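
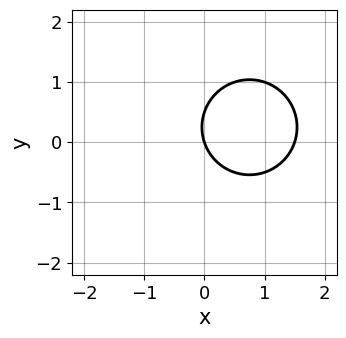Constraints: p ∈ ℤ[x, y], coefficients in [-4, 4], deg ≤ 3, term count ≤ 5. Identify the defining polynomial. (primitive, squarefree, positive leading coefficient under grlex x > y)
First, deg p = 2. A generic line meets the curve in up to 2 points.
Then, from the axis intercepts and sections: it meets the x-axis at x = 0 (among the integer gridlines); it crosses the y-axis at the gridline y = 0.
Finally, together with the visible shape, these determine p as stated.

2*x^2 + 2*y^2 - 3*x - y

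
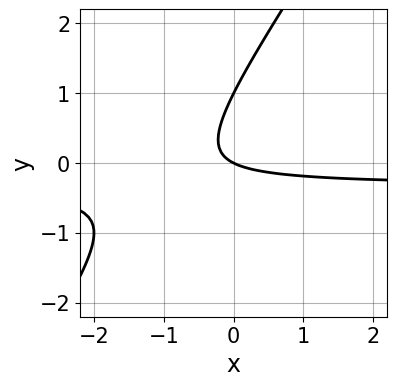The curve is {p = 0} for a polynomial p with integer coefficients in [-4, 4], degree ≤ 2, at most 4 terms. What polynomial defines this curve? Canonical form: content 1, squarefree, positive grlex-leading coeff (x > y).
3*x*y - 2*y^2 + x + 2*y

First, degree: the shape is more complex than any degree-1 curve, so deg p = 2.
Next, from the visible intercepts: among the integer gridlines, it crosses the y-axis at y ∈ {0, 1}; it crosses the x-axis at the gridline x = 0.
Finally, together with the visible shape, these determine p as stated.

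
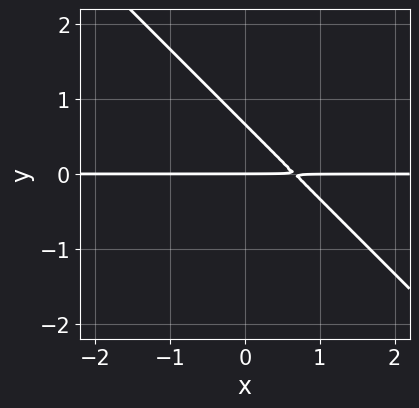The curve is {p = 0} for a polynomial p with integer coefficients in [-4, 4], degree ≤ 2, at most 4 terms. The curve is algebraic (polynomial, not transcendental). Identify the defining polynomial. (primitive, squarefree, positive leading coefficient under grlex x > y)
(a) Degree: no degree-1 curve has this shape, so deg p = 2.
(b) Observable constraints: it crosses the y-axis at the gridline y = 0; every point of the x-axis in the box is on the curve.
(c) Putting this together gives p.

3*x*y + 3*y^2 - 2*y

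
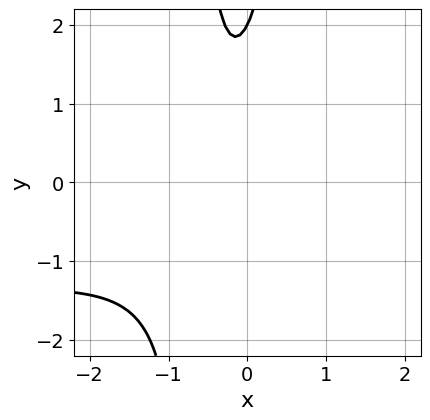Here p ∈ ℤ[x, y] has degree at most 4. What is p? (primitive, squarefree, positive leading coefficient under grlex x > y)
1. Degree: no degree-2 curve has this shape, so deg p = 3.
2. Reading off the gridlines: one y-axis crossing is at y = 2; it misses every integer gridline on the x-axis.
3. Together with the visible shape, these determine p as stated.

2*x^2*y + 3*x^2 + 2*x - y + 2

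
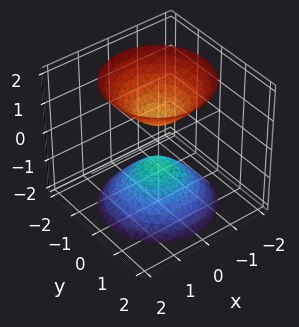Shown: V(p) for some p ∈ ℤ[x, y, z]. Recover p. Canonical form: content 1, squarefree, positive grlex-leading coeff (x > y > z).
(a) I count 2 distinct pieces. They look like related sheets of one shape, so recover p as a whole.
(b) The degree is 2 — two sheets facing apart; a quadric.
(c) Symmetries: it's symmetric under z → −z, forcing even powers of z; the z-axis is an axis of rotation, so x and y enter only as x² + y².
(d) From the axis intercepts and sections: the surface avoids every integer y-axis point in the box; a circular section at z = -2 has radius between 1 and 2.
(e) The integer polynomial consistent with all of this is the stated p.

3*x^2 + 3*y^2 - 2*z^2 + 1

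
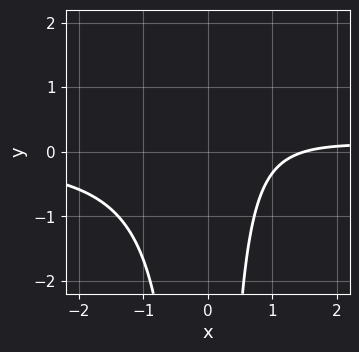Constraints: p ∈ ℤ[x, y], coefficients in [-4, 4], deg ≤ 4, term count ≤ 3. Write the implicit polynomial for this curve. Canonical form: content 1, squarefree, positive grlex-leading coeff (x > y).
3*x^2*y - 2*x + 3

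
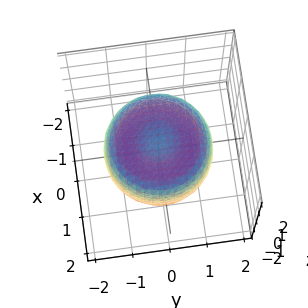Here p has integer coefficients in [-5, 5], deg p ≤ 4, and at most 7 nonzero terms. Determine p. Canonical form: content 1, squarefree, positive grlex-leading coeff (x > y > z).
2*x^4 + 4*x^2*y^2 + 2*y^4 - 3*x^2 - 3*y^2 + 3*z^2 - 2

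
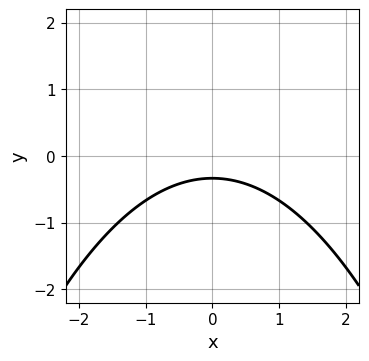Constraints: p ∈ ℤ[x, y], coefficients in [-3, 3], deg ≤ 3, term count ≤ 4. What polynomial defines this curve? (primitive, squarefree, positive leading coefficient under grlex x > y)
x^2 + 3*y + 1

(a) deg p = 2. No degree-1 curve has this shape.
(b) Symmetries: it's symmetric under x → −x, forcing even powers of x.
(c) From the visible intercepts: the curve avoids every integer x-axis point in the box.
(d) Solving for integer coefficients yields p as stated.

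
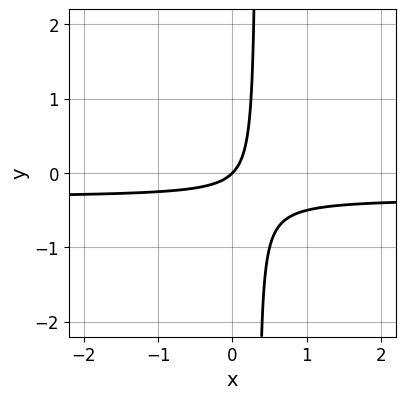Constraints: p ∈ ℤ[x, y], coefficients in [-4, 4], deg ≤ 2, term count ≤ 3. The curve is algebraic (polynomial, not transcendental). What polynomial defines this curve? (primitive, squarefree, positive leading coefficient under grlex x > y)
(a) Degree: no degree-1 curve has this shape, so deg p = 2.
(b) Checking where it meets the axes: it meets the x-axis at x = 0 (among the integer gridlines); it crosses the y-axis at the gridline y = 0.
(c) Fitting integer coefficients to these (and the overall shape) gives p.

3*x*y + x - y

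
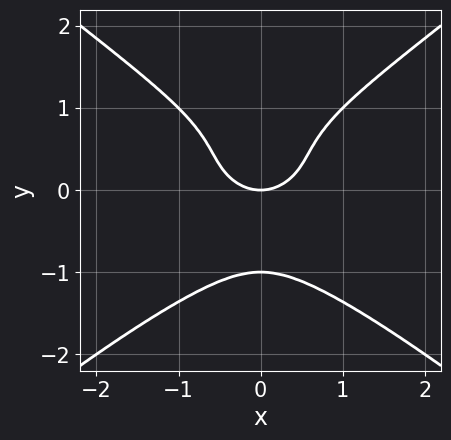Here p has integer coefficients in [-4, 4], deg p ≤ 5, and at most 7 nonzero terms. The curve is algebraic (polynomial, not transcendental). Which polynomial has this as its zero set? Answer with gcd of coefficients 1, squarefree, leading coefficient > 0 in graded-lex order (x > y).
1. deg p = 4. The shape is more complex than any degree-3 curve.
2. Symmetries: the x ↦ −x reflection is a symmetry, so x appears only in even powers.
3. Against the integer gridlines: it meets the x-axis at x = 0 (among the integer gridlines); the y-axis gridline crossings are at y ∈ {-1, 0}.
4. Putting this together gives p.

2*x^2*y^2 - 3*y^4 + 2*x^2 + y^2 - 2*y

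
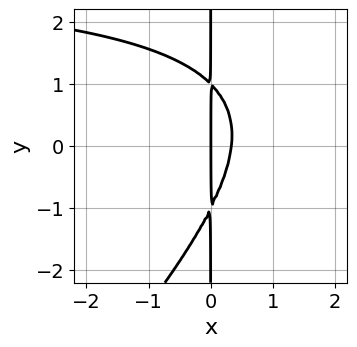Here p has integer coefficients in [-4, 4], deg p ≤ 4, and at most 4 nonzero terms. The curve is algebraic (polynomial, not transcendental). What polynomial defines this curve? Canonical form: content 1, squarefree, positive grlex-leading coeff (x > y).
Degree: a generic line meets the curve in up to 3 points, so deg p = 3.
Observable constraints: the visible y-axis segment lies entirely on the curve; it crosses the x-axis at the gridline x = 0.
Matching integer coefficients to the picture gives p.

x^2*y - x*y^2 - 3*x^2 + x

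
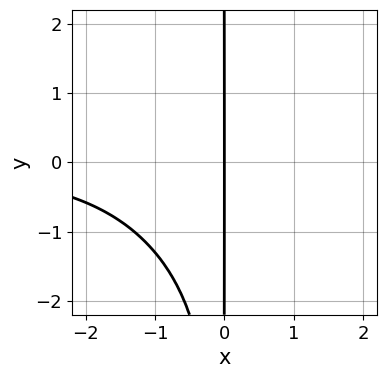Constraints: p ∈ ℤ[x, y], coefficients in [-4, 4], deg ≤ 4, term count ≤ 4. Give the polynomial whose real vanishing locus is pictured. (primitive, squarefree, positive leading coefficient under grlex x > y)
First, the degree is 4 — the shape is more complex than any degree-3 curve.
Then, against the integer gridlines: every point of the y-axis in the box is on the curve; it crosses the x-axis at the gridline x = 0.
Finally, putting this together gives p.

x^3*y + x^2*y^2 + 3*x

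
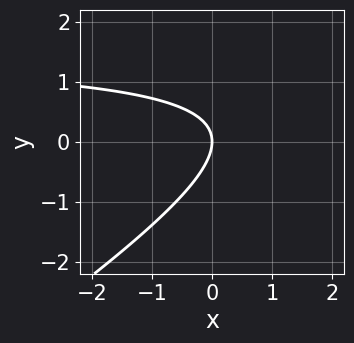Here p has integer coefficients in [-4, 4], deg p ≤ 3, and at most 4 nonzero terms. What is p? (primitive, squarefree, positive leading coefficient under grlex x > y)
2*x*y - 3*y^2 - 3*x

Degree: a generic line meets the curve in up to 2 points, so deg p = 2.
Reading off the gridlines: it crosses the x-axis at the gridline x = 0; one y-axis crossing is at y = 0.
The integer polynomial consistent with all of this is the stated p.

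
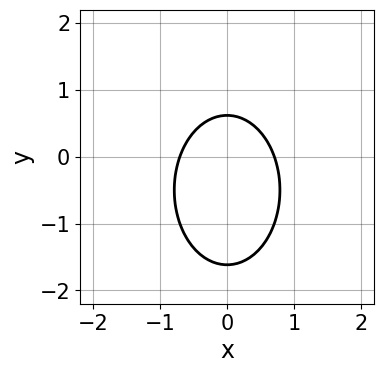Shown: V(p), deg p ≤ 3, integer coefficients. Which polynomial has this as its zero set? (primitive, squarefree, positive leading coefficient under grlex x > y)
2*x^2 + y^2 + y - 1

1. deg p = 2. No degree-1 curve has this shape.
2. Symmetries: it's symmetric under x → −x, forcing even powers of x.
3. Assembling these constraints gives the stated polynomial.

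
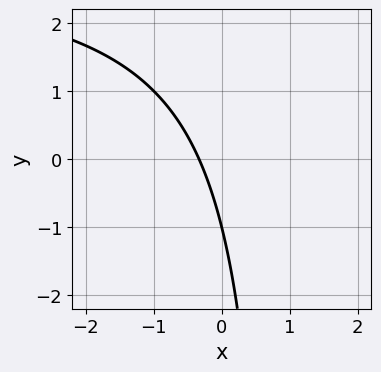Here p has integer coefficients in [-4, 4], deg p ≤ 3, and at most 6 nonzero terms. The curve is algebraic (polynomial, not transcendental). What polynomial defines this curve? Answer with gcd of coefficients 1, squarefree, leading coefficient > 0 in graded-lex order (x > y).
First, the degree is 2 — a generic line meets the curve in up to 2 points.
Next, observable constraints: it meets the y-axis at y = -1 (among the integer gridlines).
Finally, assembling these constraints gives the stated polynomial.

x*y - 3*x - y - 1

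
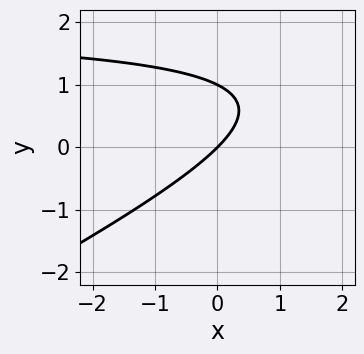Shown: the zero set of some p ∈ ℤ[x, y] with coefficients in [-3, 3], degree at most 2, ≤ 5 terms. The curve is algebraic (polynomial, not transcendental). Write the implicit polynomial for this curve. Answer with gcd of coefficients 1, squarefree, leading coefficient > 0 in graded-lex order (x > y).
x*y - 2*y^2 - 2*x + 2*y

1. Degree: a generic line meets the curve in up to 2 points, so deg p = 2.
2. Observable constraints: it crosses the x-axis at the gridline x = 0; among the integer gridlines, it crosses the y-axis at y ∈ {0, 1}.
3. Solving for integer coefficients yields p as stated.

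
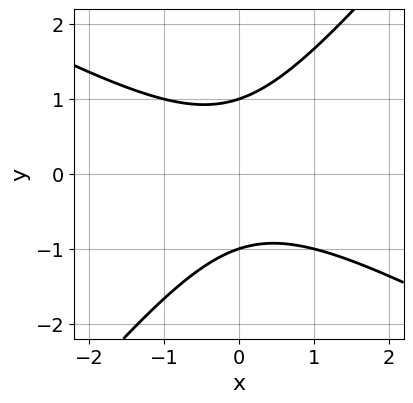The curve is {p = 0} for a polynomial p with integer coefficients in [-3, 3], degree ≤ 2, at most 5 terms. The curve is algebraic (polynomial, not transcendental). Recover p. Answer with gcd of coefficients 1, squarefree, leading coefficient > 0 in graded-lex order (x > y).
The degree is 2 — a generic line meets the curve in up to 2 points.
From the visible intercepts: among the integer gridlines, it crosses the y-axis at y ∈ {-1, 1}; the curve avoids every integer x-axis point in the box.
The integer polynomial consistent with all of this is the stated p.

2*x^2 + 2*x*y - 3*y^2 + 3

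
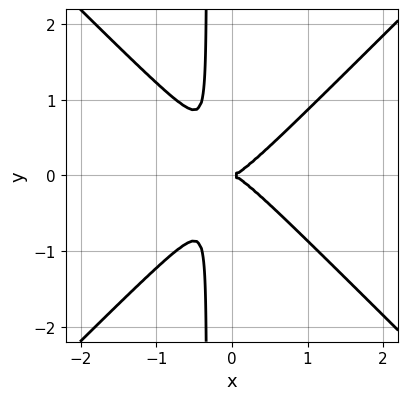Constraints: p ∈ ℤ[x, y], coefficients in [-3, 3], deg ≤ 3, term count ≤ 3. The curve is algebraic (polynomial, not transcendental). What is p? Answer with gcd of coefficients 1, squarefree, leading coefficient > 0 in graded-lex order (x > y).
3*x^3 - 3*x*y^2 - y^2

1. The degree is 3 — a generic line meets the curve in up to 3 points.
2. Symmetries: mirror symmetry y ↦ −y ⇒ only even powers of y.
3. From the axis intercepts and sections: it meets the x-axis at x = 0 (among the integer gridlines); one y-axis crossing is at y = 0.
4. Solving for integer coefficients yields p as stated.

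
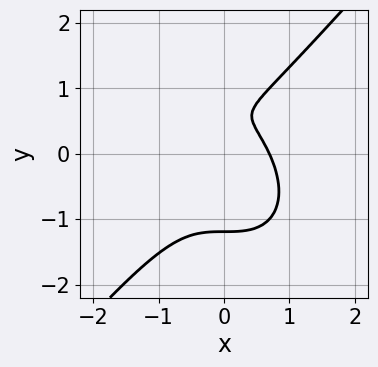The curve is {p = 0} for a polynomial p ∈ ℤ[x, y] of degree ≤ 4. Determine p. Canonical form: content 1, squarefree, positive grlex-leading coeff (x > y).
First, the degree is 3 — the shape is more complex than any degree-2 curve.
Finally, solving for integer coefficients yields p as stated.

3*x^3 - 2*y^3 + 2*y - 1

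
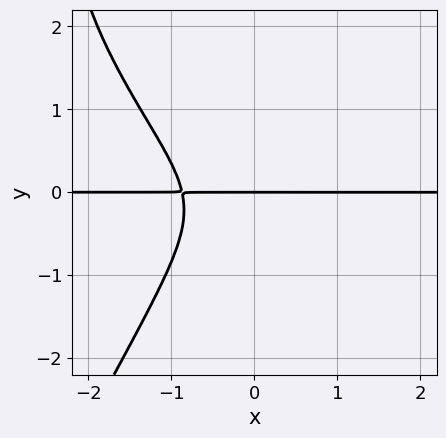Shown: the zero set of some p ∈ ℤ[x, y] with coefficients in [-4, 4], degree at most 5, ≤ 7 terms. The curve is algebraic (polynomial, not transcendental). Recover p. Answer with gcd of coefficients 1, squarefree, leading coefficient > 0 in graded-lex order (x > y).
(a) The degree is 4 — no degree-3 curve has this shape.
(b) From the axis intercepts and sections: it crosses the y-axis at the gridline y = 0; every point of the x-axis in the box is on the curve.
(c) Putting this together gives p.

3*x^3*y + 2*x^2*y^2 - y^4 + 3*y^3 + 2*y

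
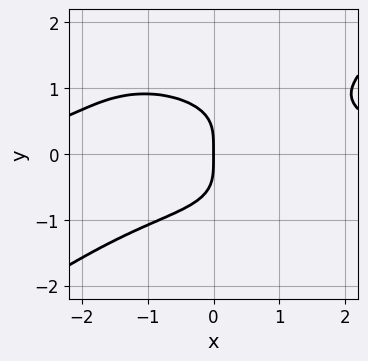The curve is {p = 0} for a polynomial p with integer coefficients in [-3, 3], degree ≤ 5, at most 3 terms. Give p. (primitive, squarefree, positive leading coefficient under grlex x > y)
x^3*y - 3*y^4 - 3*x

(a) The degree is 4 — a generic line meets the curve in up to 4 points.
(b) Observable constraints: it crosses the y-axis at the gridline y = 0; it crosses the x-axis at the gridline x = 0.
(c) Putting this together gives p.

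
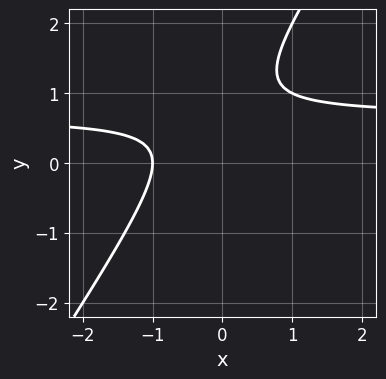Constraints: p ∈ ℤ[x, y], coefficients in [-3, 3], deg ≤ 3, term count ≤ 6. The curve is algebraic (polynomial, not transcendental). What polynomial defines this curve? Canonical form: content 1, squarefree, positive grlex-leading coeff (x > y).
3*x*y - 2*y^2 - 2*x + 3*y - 2

The degree is 2 — the shape is more complex than any degree-1 curve.
Against the integer gridlines: it crosses the x-axis at the gridline x = -1; it misses every integer gridline on the y-axis.
Assembling these constraints gives the stated polynomial.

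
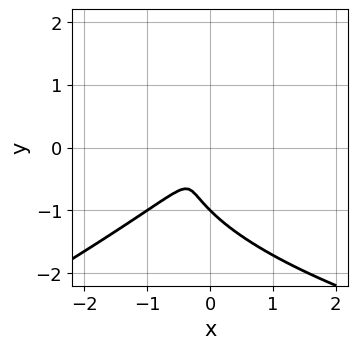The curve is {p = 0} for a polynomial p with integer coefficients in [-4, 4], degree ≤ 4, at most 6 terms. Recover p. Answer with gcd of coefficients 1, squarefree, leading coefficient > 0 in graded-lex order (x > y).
(a) Degree: no degree-2 curve has this shape, so deg p = 3.
(b) Checking where it meets the axes: one y-axis crossing is at y = -1.
(c) The integer polynomial consistent with all of this is the stated p.

x*y^2 - 2*y^3 - 2*x^2 + 3*x*y - 2*y^2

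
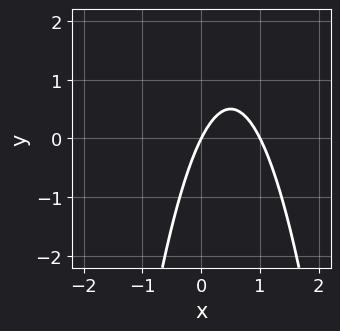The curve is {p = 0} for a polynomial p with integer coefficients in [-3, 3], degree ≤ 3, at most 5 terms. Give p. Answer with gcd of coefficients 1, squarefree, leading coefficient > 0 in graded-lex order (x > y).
1. Degree: no degree-1 curve has this shape, so deg p = 2.
2. Against the integer gridlines: the x-axis gridline crossings are at x ∈ {0, 1}; it meets the y-axis at y = 0 (among the integer gridlines).
3. Together with the visible shape, these determine p as stated.

2*x^2 - 2*x + y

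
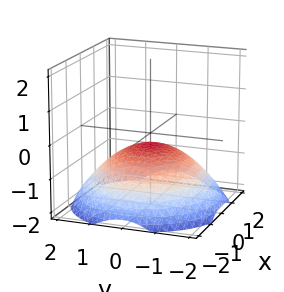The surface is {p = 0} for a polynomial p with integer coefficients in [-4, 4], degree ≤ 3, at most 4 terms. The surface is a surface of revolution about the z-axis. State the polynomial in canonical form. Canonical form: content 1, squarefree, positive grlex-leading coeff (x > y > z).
x^2 + y^2 + 3*z + 1

1. The degree is 2 — the shape is more complex than any degree-1 surface.
2. By symmetry, the z-axis is an axis of rotation, so x and y enter only as x² + y².
3. Against the integer gridlines: the surface avoids every integer x-axis point in the box; a circular section at z = -1 has radius between 1 and 2.
4. Solving for integer coefficients yields p as stated.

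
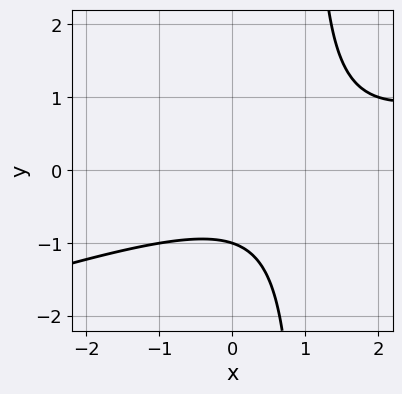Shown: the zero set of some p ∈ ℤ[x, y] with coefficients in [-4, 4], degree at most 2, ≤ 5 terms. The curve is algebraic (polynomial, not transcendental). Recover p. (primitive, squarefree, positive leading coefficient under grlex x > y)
x^2 - 3*x*y - 2*x + 3*y + 3

1. Degree: a generic line meets the curve in up to 2 points, so deg p = 2.
2. Against the integer gridlines: it crosses the y-axis at the gridline y = -1; the curve avoids every integer x-axis point in the box.
3. Solving for integer coefficients yields p as stated.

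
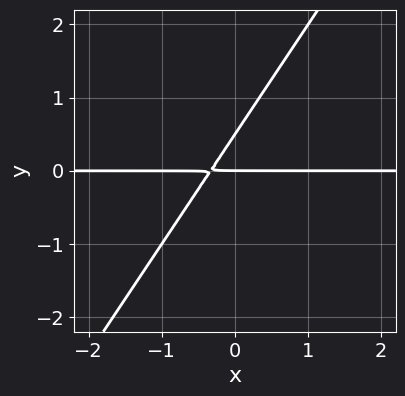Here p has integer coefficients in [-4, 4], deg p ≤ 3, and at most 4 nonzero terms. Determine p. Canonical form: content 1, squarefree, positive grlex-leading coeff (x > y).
3*x*y - 2*y^2 + y

1. The degree is 2 — a generic line meets the curve in up to 2 points.
2. Checking where it meets the axes: the visible x-axis segment lies entirely on the curve; it crosses the y-axis at the gridline y = 0.
3. These observations pin down the coefficients.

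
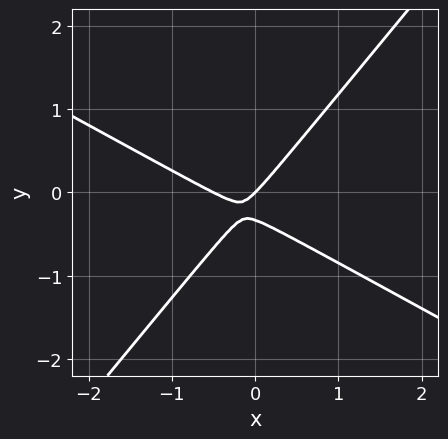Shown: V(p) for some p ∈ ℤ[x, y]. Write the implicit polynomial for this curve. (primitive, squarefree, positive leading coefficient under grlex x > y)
2*x^2 + 2*x*y - 3*y^2 + x - y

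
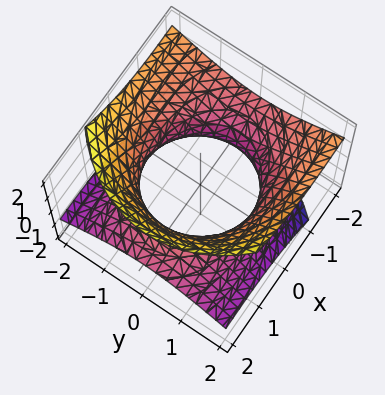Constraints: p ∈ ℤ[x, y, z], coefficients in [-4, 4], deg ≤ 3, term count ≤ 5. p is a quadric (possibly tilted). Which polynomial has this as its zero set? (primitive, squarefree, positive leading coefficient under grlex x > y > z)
deg p = 2. A generic line meets the surface in up to 2 points.
Observable constraints: no z-intercept at any integer in the box.
Matching integer coefficients to the picture gives p.

x^2 + 3*x*z + 2*y^2 - 3*z^2 - 3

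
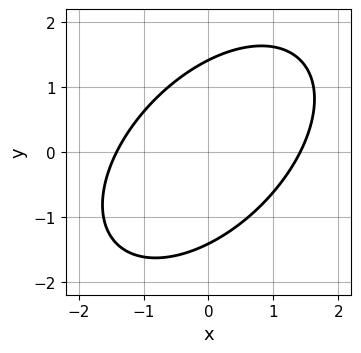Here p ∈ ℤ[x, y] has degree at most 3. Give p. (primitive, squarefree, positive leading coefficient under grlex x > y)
The degree is 2 — a generic line meets the curve in up to 2 points.
Solving for integer coefficients yields p as stated.

x^2 - x*y + y^2 - 2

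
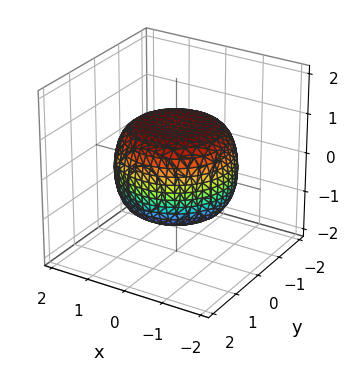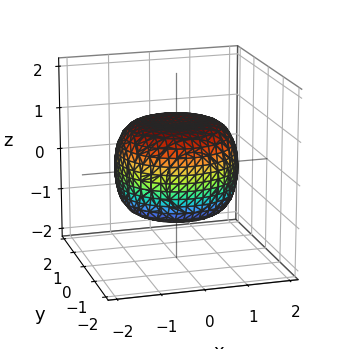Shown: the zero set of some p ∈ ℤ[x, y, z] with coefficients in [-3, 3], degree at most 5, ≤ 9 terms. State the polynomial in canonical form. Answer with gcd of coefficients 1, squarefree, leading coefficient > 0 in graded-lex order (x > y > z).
deg p = 4. A generic line meets the surface in up to 4 points.
Symmetries: every cross-section ⟂ z is a circle, so x, y appear only via x² + y².
From the visible intercepts: among the integer gridlines, it crosses the z-axis at z ∈ {-1, 1}; a circular section at z = 0 has radius between 1 and 2.
Solving for integer coefficients yields p as stated.

x^4 + 2*x^2*y^2 + y^4 - x^2 - y^2 + 2*z^2 - 2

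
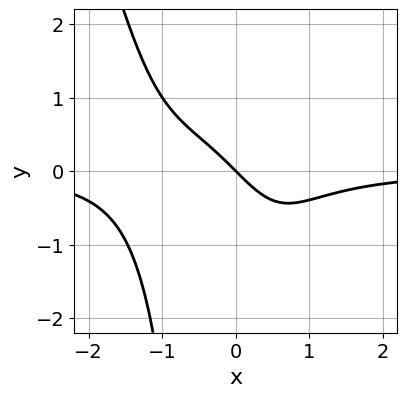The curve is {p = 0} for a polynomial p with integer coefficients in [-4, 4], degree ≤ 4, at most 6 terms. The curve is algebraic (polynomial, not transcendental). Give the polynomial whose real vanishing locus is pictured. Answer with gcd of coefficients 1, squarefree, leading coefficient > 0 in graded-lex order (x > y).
First, the degree is 4 — the shape is more complex than any degree-3 curve.
Then, against the integer gridlines: it crosses the y-axis at the gridline y = 0; it crosses the x-axis at the gridline x = 0.
Finally, fitting integer coefficients to these (and the overall shape) gives p.

3*x^3*y + x^2*y^2 + 2*x^2*y + 3*x + 3*y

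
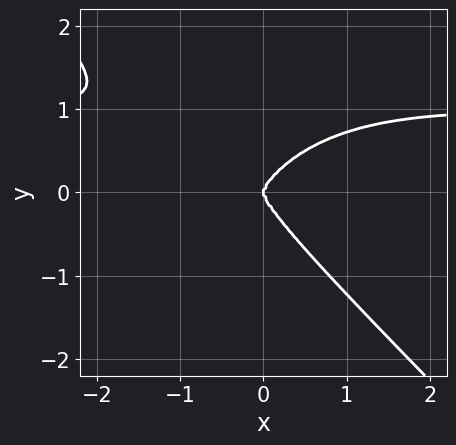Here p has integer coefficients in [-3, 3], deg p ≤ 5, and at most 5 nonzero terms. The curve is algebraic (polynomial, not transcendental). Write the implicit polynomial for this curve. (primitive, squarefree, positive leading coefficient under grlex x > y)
1. Degree: a generic line meets the curve in up to 4 points, so deg p = 4.
2. From the axis intercepts and sections: it crosses the y-axis at the gridline y = 0; one x-axis crossing is at x = 0.
3. Matching integer coefficients to the picture gives p.

x^3*y + y^4 - x^3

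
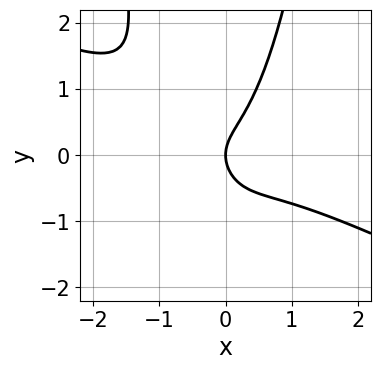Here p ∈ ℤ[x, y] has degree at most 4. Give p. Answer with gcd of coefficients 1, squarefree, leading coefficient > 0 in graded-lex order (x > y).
1. deg p = 3. The shape is more complex than any degree-2 curve.
2. Against the integer gridlines: one x-axis crossing is at x = 0; one y-axis crossing is at y = 0.
3. Matching integer coefficients to the picture gives p.

x^3 + 2*x^2*y - y^2 + x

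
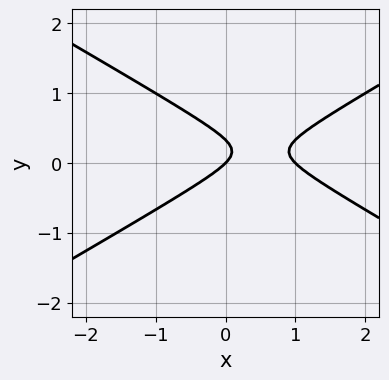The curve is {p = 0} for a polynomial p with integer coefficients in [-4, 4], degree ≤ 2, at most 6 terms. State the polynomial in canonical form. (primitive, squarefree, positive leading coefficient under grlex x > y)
x^2 - 3*y^2 - x + y

Degree: no degree-1 curve has this shape, so deg p = 2.
From the visible intercepts: one y-axis crossing is at y = 0; the x-axis gridline crossings are at x ∈ {0, 1}.
Fitting integer coefficients to these (and the overall shape) gives p.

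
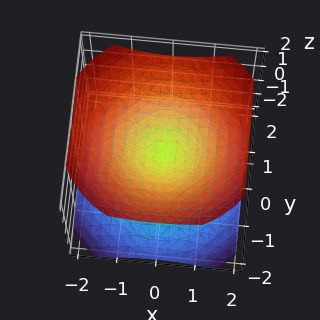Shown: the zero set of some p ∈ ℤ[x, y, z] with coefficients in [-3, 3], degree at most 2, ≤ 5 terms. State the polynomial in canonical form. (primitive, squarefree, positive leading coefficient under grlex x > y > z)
1. There are 2 components. They look like related sheets of one shape, so recover p as a whole.
2. Degree: two nappes meeting at a single point; a quadric, so deg p = 2.
3. Symmetries: the z ↦ −z reflection is a symmetry, so z appears only in even powers; the z-axis is an axis of rotation, so x and y enter only as x² + y².
4. From the visible intercepts: it crosses the x-axis at the gridline x = 0; one z-axis crossing is at z = 0; it meets the y-axis at y = 0 (among the integer gridlines); a circular section at z = -1 has radius between 1 and 2.
5. The integer polynomial consistent with all of this is the stated p.

2*x^2 + 2*y^2 - 3*z^2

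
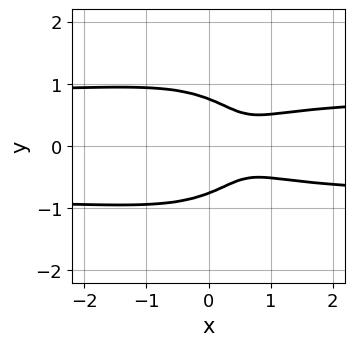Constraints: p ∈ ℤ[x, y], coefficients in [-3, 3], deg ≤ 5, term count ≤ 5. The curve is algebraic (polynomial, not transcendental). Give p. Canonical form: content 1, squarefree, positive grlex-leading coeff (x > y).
3*x^2*y^2 + 3*y^4 - 2*x^2 + 2*x - 1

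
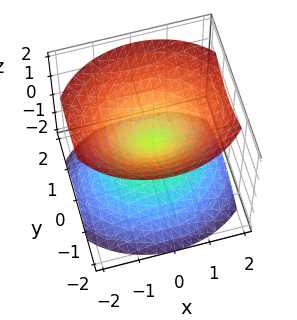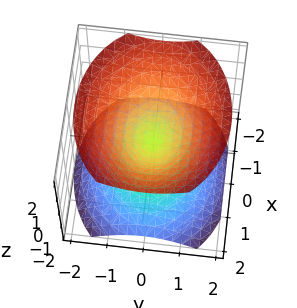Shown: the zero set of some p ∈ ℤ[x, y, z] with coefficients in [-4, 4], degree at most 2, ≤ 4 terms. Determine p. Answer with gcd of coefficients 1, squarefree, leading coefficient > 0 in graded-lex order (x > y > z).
First, I count 2 distinct pieces.
Next, degree: a double cone through the origin; a quadric, so deg p = 2.
Next, symmetries: it's symmetric under x → −x, forcing even powers of x; the z ↦ −z reflection is a symmetry, so z appears only in even powers; mirror symmetry y ↦ −y ⇒ only even powers of y.
Next, from the visible intercepts: one y-axis crossing is at y = 0; one z-axis crossing is at z = 0; it crosses the x-axis at the gridline x = 0.
Finally, solving for integer coefficients yields p as stated.

2*x^2 + 3*y^2 - 3*z^2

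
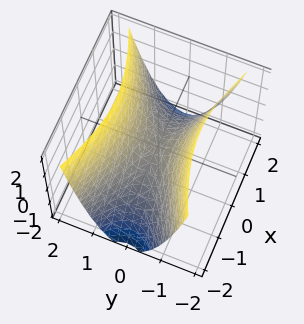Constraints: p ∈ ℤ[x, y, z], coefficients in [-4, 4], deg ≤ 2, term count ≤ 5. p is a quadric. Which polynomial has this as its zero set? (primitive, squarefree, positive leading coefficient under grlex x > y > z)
x^2 - 3*y^2 + 2*z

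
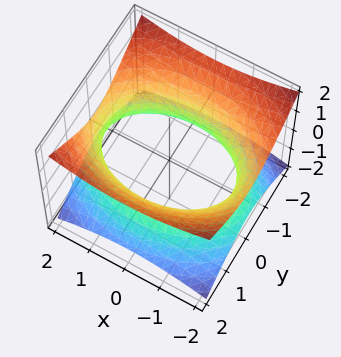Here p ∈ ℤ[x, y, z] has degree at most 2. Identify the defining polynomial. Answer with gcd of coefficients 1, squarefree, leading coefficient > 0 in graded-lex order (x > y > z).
The degree is 2 — an hourglass — one-sheet hyperboloid; a quadric.
Symmetries: the z ↦ −z reflection is a symmetry, so z appears only in even powers; it's symmetric under x → −x, forcing even powers of x; mirror symmetry y ↦ −y ⇒ only even powers of y.
Against the integer gridlines: no z-intercept at any integer in the box.
These observations pin down the coefficients.

x^2 + 2*y^2 - 3*z^2 - 3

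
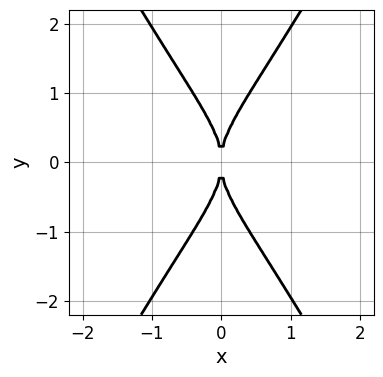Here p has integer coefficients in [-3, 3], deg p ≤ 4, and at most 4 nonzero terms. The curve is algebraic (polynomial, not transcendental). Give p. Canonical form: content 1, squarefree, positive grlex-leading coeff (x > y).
3*x^2*y^2 - y^4 + 3*x^2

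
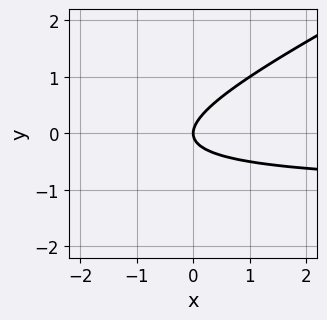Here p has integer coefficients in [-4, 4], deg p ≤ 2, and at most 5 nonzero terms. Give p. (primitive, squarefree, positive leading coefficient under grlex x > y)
x*y - 2*y^2 + x

Degree: a generic line meets the curve in up to 2 points, so deg p = 2.
Against the integer gridlines: it crosses the y-axis at the gridline y = 0; one x-axis crossing is at x = 0.
The integer polynomial consistent with all of this is the stated p.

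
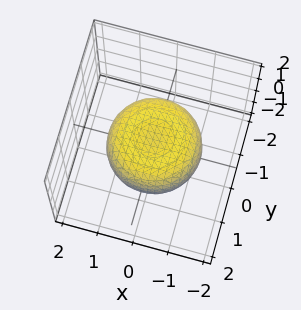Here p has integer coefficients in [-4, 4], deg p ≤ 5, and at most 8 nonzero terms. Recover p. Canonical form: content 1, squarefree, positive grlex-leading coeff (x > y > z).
x^4 + 2*x^2*y^2 + y^4 - x^2 - y^2 + 2*z^2 - 1

Degree: the shape is more complex than any degree-3 surface, so deg p = 4.
By symmetry, the z-axis is an axis of rotation, so x and y enter only as x² + y².
Checking where it meets the axes: a circular section at z = 0 has radius between 1 and 2.
Fitting integer coefficients to these (and the overall shape) gives p.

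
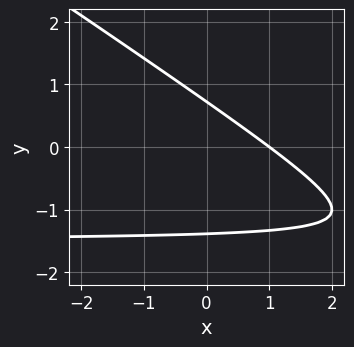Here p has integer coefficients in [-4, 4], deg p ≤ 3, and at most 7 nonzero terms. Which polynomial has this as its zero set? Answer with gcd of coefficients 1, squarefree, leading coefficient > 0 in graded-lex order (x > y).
2*x*y + 3*y^2 + 3*x + 2*y - 3

1. The degree is 2 — no degree-1 curve has this shape.
2. From the visible intercepts: it meets the x-axis at x = 1 (among the integer gridlines).
3. Assembling these constraints gives the stated polynomial.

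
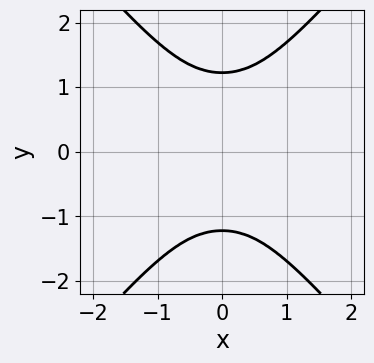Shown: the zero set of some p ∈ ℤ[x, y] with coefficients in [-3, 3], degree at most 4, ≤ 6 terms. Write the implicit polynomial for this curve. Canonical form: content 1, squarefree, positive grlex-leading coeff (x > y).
Degree: the shape is more complex than any degree-3 curve, so deg p = 4.
Symmetries: it's symmetric under x → −x, forcing even powers of x; the y ↦ −y reflection is a symmetry, so y appears only in even powers.
Fitting integer coefficients to these (and the overall shape) gives p.

3*x^4 + x^2*y^2 - 2*y^4 + 2*x^2 + 3*y^2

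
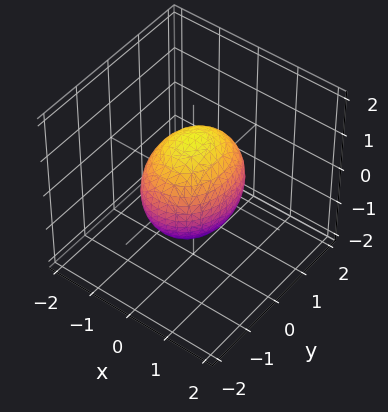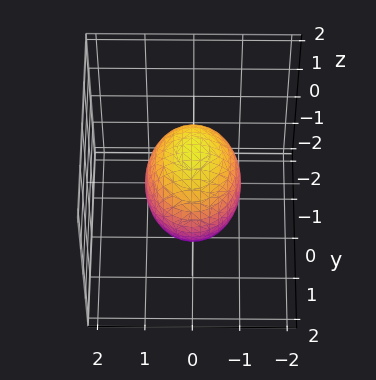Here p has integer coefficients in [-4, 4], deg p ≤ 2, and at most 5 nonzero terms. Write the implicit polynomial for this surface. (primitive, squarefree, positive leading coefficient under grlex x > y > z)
3*x^2 + 2*y^2 + 2*z^2 - 3

(a) The degree is 2 — a closed, bounded, convex surface; a quadric.
(b) Symmetries: mirror symmetry z ↦ −z ⇒ only even powers of z; it's symmetric under y → −y, forcing even powers of y; it's symmetric under x → −x, forcing even powers of x.
(c) Reading off the gridlines: among the integer gridlines, it crosses the x-axis at x ∈ {-1, 1}.
(d) Fitting integer coefficients to these (and the overall shape) gives p.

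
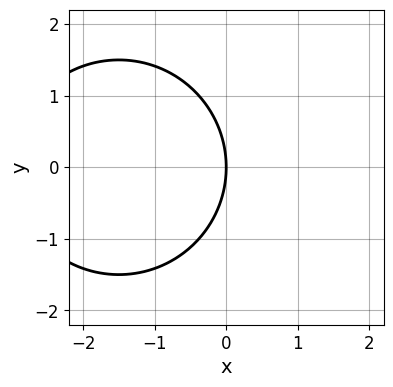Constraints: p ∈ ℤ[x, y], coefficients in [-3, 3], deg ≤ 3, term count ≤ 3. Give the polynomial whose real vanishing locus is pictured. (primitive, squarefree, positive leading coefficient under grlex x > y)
x^2 + y^2 + 3*x

1. deg p = 2. No degree-1 curve has this shape.
2. Symmetries: mirror symmetry y ↦ −y ⇒ only even powers of y.
3. Reading off the gridlines: one y-axis crossing is at y = 0; it crosses the x-axis at the gridline x = 0.
4. Together with the visible shape, these determine p as stated.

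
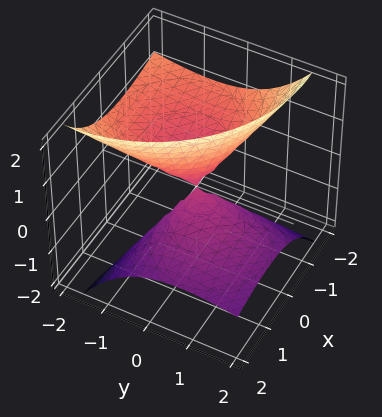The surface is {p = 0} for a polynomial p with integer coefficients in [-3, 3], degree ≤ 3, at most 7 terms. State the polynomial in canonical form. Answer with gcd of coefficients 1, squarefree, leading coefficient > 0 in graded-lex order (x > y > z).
x^2 + 2*x*z + y^2 + 2*y*z - z^2

1. I count 2 distinct pieces. Treating them together as one polynomial.
2. The degree is 2 — no degree-1 surface has this shape.
3. From the axis intercepts and sections: it crosses the x-axis at the gridline x = 0; it crosses the y-axis at the gridline y = 0.
4. Together with the visible shape, these determine p as stated.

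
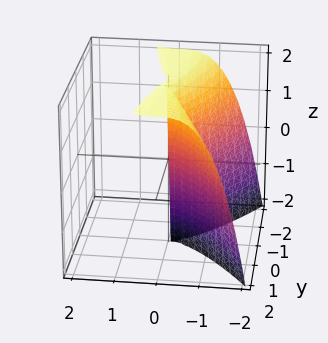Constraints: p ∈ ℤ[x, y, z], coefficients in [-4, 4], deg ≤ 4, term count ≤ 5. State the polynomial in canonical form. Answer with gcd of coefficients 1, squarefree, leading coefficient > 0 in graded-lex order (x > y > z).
First, the degree is 3 — a generic line meets the surface in up to 3 points.
Then, against the integer gridlines: it crosses the y-axis at the gridline y = 0; the visible z-axis segment lies entirely on the surface.
Finally, these observations pin down the coefficients.

2*x^3 - y^2*z + 2*y^2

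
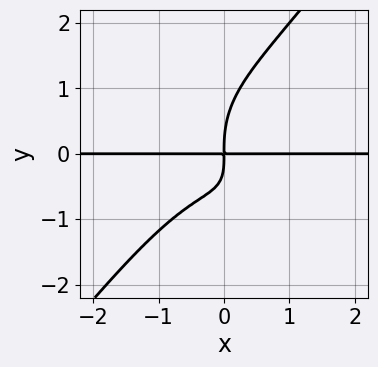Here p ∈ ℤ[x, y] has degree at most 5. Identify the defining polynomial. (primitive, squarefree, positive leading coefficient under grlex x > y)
1. deg p = 4. No degree-3 curve has this shape.
2. Observable constraints: the visible x-axis segment lies entirely on the curve.
3. The integer polynomial consistent with all of this is the stated p.

2*x^3*y - y^4 + 2*x*y^2 + 2*x*y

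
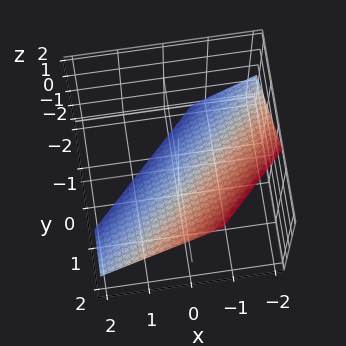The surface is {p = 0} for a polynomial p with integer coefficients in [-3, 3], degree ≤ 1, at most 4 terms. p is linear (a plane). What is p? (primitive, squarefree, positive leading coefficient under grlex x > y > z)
Degree: the surface is flat (a plane), so deg p = 1.
Solving for integer coefficients yields p as stated.

3*x - 3*y + 3*z + 2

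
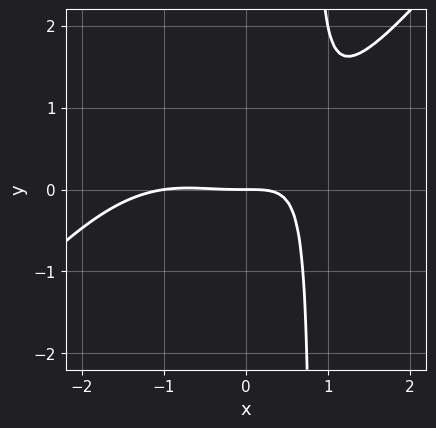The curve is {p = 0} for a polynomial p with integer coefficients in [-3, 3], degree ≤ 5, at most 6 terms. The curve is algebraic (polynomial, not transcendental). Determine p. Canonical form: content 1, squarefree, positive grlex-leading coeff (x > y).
x^4 - x^3*y + x^3 - 3*x*y + 3*y

First, deg p = 4. No degree-3 curve has this shape.
Next, observable constraints: among the integer gridlines, it crosses the x-axis at x ∈ {-1, 0}; one y-axis crossing is at y = 0.
Finally, fitting integer coefficients to these (and the overall shape) gives p.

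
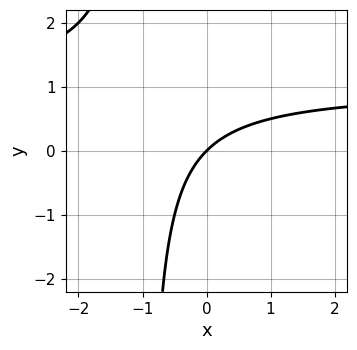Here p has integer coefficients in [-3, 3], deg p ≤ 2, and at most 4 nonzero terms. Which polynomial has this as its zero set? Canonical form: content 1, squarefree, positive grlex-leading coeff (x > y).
x*y - x + y

(a) deg p = 2. A generic line meets the curve in up to 2 points.
(b) From the axis intercepts and sections: it crosses the y-axis at the gridline y = 0; it crosses the x-axis at the gridline x = 0.
(c) Fitting integer coefficients to these (and the overall shape) gives p.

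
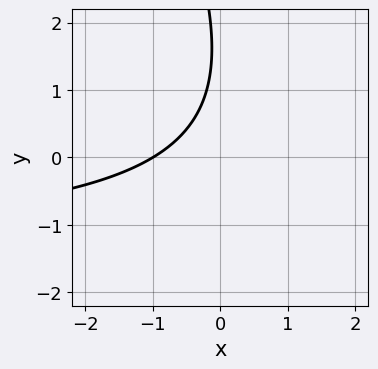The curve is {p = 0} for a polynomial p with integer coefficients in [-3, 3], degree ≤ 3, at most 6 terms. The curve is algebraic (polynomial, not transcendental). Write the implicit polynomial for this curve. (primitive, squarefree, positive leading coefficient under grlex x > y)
2*x*y + y^2 + 3*x - 3*y + 3

(a) The degree is 2 — the shape is more complex than any degree-1 curve.
(b) Checking where it meets the axes: it crosses the x-axis at the gridline x = -1; the curve avoids every integer y-axis point in the box.
(c) Together with the visible shape, these determine p as stated.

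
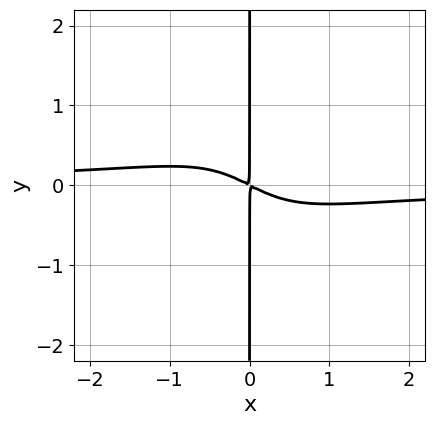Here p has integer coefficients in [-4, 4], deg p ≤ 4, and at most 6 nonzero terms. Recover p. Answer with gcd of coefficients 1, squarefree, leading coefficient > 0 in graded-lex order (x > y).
First, deg p = 4. No degree-3 curve has this shape.
Then, against the integer gridlines: every point of the y-axis in the box is on the curve.
Finally, matching integer coefficients to the picture gives p.

2*x^3*y - x^2*y^2 + x^2 + 2*x*y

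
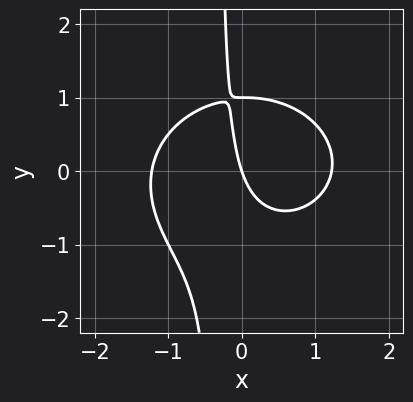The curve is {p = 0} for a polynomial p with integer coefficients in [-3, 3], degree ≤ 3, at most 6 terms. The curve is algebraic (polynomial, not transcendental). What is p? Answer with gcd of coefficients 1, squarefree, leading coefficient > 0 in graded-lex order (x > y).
deg p = 3. No degree-2 curve has this shape.
Reading off the gridlines: one x-axis crossing is at x = 0; among the integer gridlines, it crosses the y-axis at y ∈ {0, 1}.
The integer polynomial consistent with all of this is the stated p.

2*x^3 + 3*x*y^2 + y^2 - 3*x - y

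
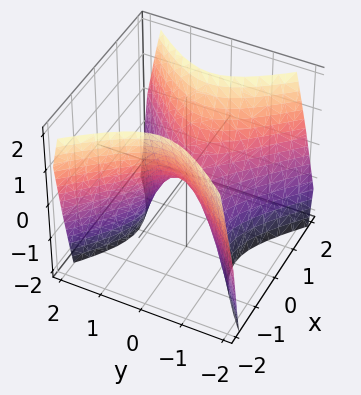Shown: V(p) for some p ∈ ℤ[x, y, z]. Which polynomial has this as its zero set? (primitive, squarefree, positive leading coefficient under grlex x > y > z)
3*x^2 - 3*y^2 - 2*z

First, deg p = 2. A hyperbolic paraboloid; a quadric.
Then, symmetries: it's symmetric under y → −y, forcing even powers of y; mirror symmetry x ↦ −x ⇒ only even powers of x.
Next, against the integer gridlines: it meets the z-axis at z = 0 (among the integer gridlines); it meets the x-axis at x = 0 (among the integer gridlines); it crosses the y-axis at the gridline y = 0.
Finally, the integer polynomial consistent with all of this is the stated p.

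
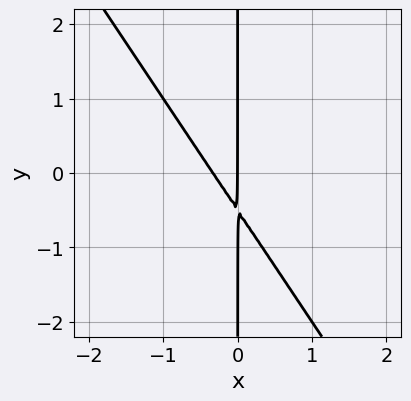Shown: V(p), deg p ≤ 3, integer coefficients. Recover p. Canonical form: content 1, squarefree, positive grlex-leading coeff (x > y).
3*x^2 + 2*x*y + x

First, the degree is 2 — no degree-1 curve has this shape.
Next, reading off the gridlines: every point of the y-axis in the box is on the curve; it crosses the x-axis at the gridline x = 0.
Finally, together with the visible shape, these determine p as stated.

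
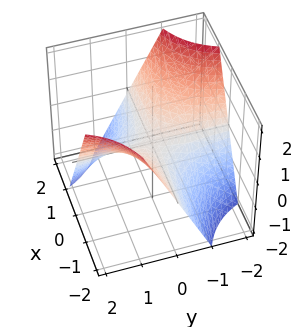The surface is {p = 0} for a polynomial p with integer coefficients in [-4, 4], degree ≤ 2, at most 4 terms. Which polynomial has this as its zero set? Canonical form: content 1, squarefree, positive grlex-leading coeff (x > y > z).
x*y + z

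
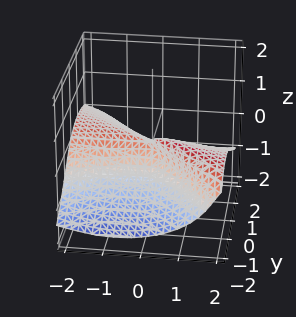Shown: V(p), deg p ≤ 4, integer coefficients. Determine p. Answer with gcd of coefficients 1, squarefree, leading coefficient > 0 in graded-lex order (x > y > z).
x^2*z + 2*z^3 + x*y + y^2 + y*z

The degree is 3 — the shape is more complex than any degree-2 surface.
Checking where it meets the axes: one z-axis crossing is at z = 0; every point of the x-axis in the box is on the surface; one y-axis crossing is at y = 0.
Together with the visible shape, these determine p as stated.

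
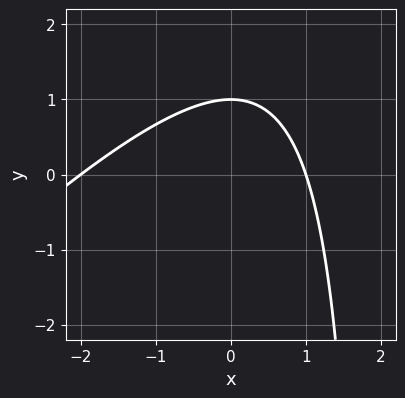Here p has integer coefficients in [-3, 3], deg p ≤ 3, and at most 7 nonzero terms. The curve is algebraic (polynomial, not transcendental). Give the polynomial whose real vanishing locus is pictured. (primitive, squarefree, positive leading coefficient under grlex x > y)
x^2 - x*y + x + 2*y - 2

First, deg p = 2.
Then, observable constraints: among the integer gridlines, it crosses the x-axis at x ∈ {-2, 1}; it meets the y-axis at y = 1 (among the integer gridlines).
Finally, assembling these constraints gives the stated polynomial.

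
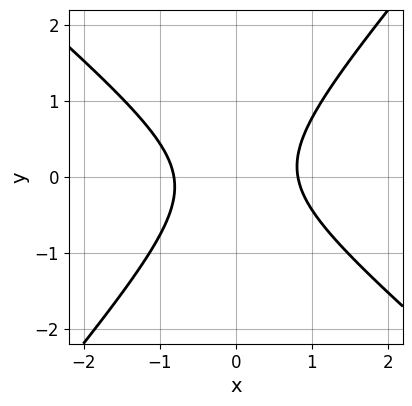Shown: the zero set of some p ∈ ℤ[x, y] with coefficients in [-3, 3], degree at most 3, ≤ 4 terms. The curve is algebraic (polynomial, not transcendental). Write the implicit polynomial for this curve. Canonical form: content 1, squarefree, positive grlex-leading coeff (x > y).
(a) Degree: a generic line meets the curve in up to 2 points, so deg p = 2.
(b) From the axis intercepts and sections: no y-intercept at any integer in the box.
(c) Assembling these constraints gives the stated polynomial.

3*x^2 + x*y - 3*y^2 - 2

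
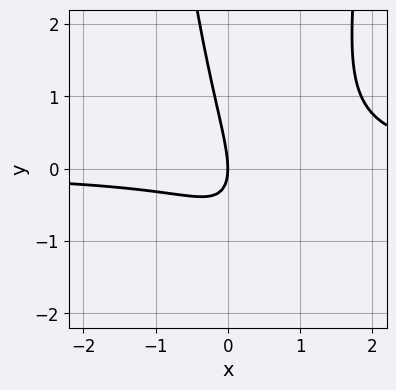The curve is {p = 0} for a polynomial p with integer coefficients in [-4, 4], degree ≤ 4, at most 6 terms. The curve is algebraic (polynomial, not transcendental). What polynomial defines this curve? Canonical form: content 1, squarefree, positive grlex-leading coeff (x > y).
3*x^2*y - 3*x*y - y^2 - 2*x

1. The degree is 3 — the shape is more complex than any degree-2 curve.
2. From the visible intercepts: it meets the y-axis at y = 0 (among the integer gridlines); one x-axis crossing is at x = 0.
3. The integer polynomial consistent with all of this is the stated p.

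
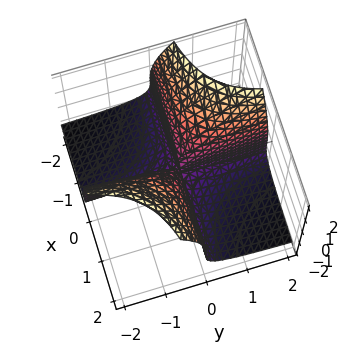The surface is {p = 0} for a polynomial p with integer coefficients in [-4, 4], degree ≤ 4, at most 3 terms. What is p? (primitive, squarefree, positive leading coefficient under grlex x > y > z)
The degree is 3 — a generic line meets the surface in up to 3 points.
From the axis intercepts and sections: the visible y-axis segment lies entirely on the surface; every point of the x-axis in the box is on the surface; one z-axis crossing is at z = 0.
Together with the visible shape, these determine p as stated.

2*x*y*z + z^3 + 3*x*y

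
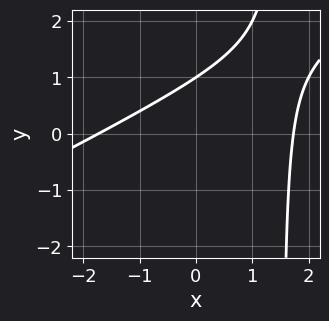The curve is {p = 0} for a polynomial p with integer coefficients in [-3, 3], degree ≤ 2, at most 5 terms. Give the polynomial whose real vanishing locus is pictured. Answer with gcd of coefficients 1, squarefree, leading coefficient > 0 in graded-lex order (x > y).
x^2 - 2*x*y + 3*y - 3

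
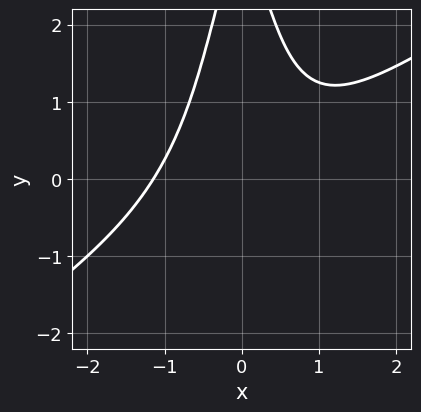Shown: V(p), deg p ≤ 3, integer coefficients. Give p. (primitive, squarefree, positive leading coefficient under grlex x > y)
2*x^3 - 3*x^2*y - y + 3

Degree: the shape is more complex than any degree-2 curve, so deg p = 3.
Observable constraints: the curve avoids every integer y-axis point in the box.
Solving for integer coefficients yields p as stated.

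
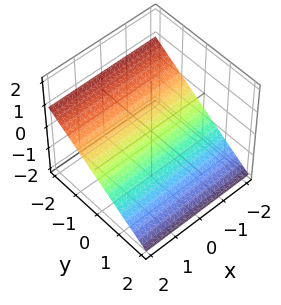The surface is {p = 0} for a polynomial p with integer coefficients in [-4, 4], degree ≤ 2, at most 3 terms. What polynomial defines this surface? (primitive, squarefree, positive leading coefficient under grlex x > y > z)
2*y + 3*z + 2

First, degree: every cross-section is a straight line — this is a plane, so deg p = 1.
Then, from the visible intercepts: it misses every integer gridline on the x-axis; one y-axis crossing is at y = -1.
Finally, matching integer coefficients to the picture gives p.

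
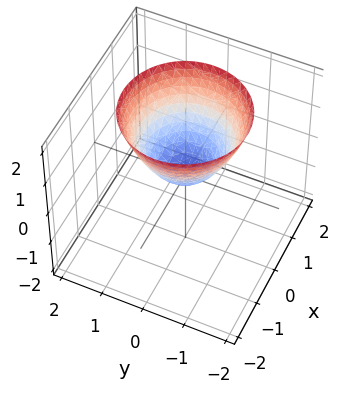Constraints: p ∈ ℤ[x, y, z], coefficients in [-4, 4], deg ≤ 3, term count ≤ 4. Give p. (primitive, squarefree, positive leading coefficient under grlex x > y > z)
x^2 + y^2 - z

(a) deg p = 2. A single bowl opening along one axis; a quadric.
(b) Symmetries: rotational symmetry about the z-axis ⇒ p depends on x, y only through x² + y².
(c) Against the integer gridlines: a circular section at z = 1 has radius exactly 1; it meets the y-axis at y = 0 (among the integer gridlines).
(d) Matching integer coefficients to the picture gives p.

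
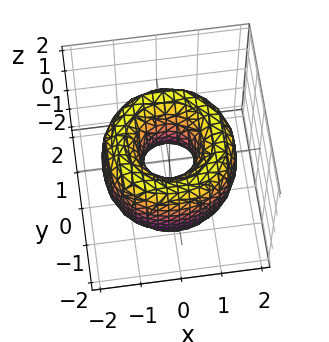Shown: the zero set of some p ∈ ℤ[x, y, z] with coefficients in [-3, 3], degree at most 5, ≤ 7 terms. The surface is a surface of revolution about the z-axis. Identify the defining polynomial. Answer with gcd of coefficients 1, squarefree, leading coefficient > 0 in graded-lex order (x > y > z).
x^4 + 2*x^2*y^2 + y^4 - 3*x^2 - 3*y^2 + z^2 + 1

The degree is 4 — the shape is more complex than any degree-3 surface.
Symmetry: the z-axis is an axis of rotation, so x and y enter only as x² + y².
From the axis intercepts and sections: a circular section at z = -1 has radius exactly 1; the surface avoids every integer z-axis point in the box.
Matching integer coefficients to the picture gives p.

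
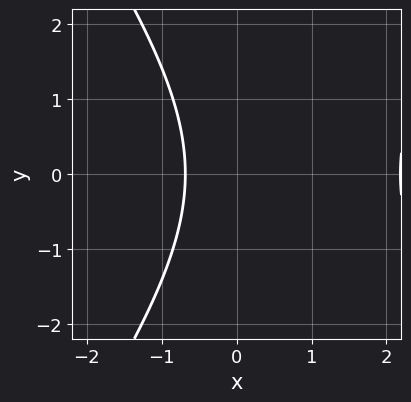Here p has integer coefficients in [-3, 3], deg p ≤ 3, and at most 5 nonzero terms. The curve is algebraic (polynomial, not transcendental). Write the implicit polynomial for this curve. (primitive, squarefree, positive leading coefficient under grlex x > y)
Degree: the shape is more complex than any degree-1 curve, so deg p = 2.
Symmetries: the y ↦ −y reflection is a symmetry, so y appears only in even powers.
Against the integer gridlines: no y-intercept at any integer in the box.
The integer polynomial consistent with all of this is the stated p.

2*x^2 - y^2 - 3*x - 3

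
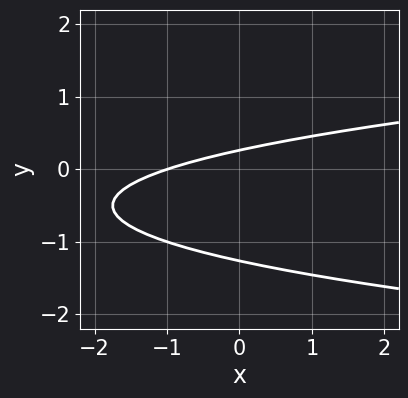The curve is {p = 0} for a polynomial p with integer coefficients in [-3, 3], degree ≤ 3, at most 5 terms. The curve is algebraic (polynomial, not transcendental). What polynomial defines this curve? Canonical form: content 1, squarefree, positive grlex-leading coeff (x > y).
3*y^2 - x + 3*y - 1

The degree is 2 — the shape is more complex than any degree-1 curve.
From the visible intercepts: it crosses the x-axis at the gridline x = -1.
Matching integer coefficients to the picture gives p.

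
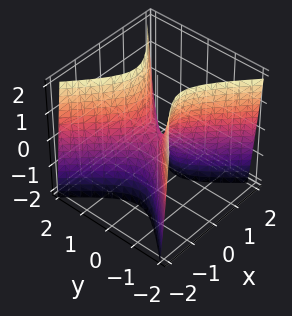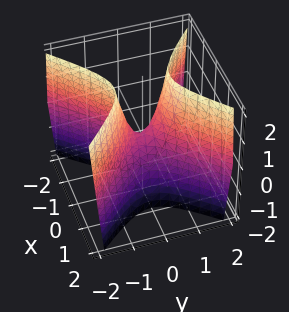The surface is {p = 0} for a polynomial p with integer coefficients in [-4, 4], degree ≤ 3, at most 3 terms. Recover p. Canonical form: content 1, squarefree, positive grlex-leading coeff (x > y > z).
Degree: a hyperbolic paraboloid; a quadric, so deg p = 2.
Symmetries: the x ↦ −x reflection is a symmetry, so x appears only in even powers; mirror symmetry y ↦ −y ⇒ only even powers of y.
Observable constraints: it meets the y-axis at y = 0 (among the integer gridlines); it crosses the z-axis at the gridline z = 0; one x-axis crossing is at x = 0.
These observations pin down the coefficients.

3*x^2 - 3*y^2 + z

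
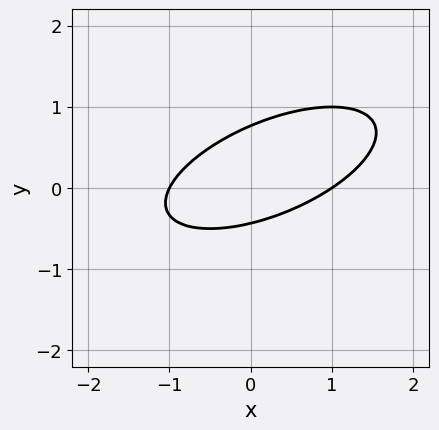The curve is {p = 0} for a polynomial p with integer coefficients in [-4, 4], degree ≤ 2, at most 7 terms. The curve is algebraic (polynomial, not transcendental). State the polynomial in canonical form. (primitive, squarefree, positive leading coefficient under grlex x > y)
1. deg p = 2. No degree-1 curve has this shape.
2. Checking where it meets the axes: among the integer gridlines, it crosses the x-axis at x ∈ {-1, 1}.
3. Matching integer coefficients to the picture gives p.

x^2 - 2*x*y + 3*y^2 - y - 1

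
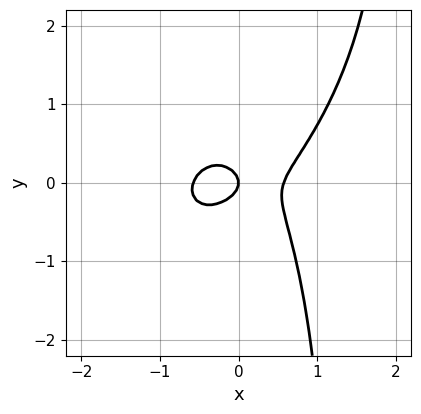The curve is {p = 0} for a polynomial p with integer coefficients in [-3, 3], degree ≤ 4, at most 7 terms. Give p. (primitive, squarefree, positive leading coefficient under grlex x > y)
First, degree: no degree-2 curve has this shape, so deg p = 3.
Next, from the axis intercepts and sections: it crosses the x-axis at the gridline x = 0; it meets the y-axis at y = 0 (among the integer gridlines).
Finally, together with the visible shape, these determine p as stated.

3*x^3 - 2*x^2*y + 2*x*y^2 - 3*y^2 - x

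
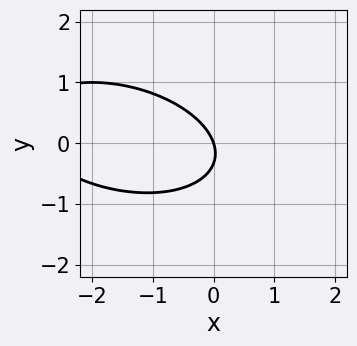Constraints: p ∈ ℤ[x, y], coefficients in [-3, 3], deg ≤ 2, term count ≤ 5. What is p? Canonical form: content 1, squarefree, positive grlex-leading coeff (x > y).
x^2 + x*y + 3*y^2 + 3*x + y

First, the degree is 2 — no degree-1 curve has this shape.
Next, from the visible intercepts: one x-axis crossing is at x = 0; it crosses the y-axis at the gridline y = 0.
Finally, these observations pin down the coefficients.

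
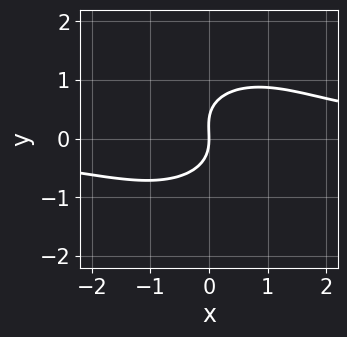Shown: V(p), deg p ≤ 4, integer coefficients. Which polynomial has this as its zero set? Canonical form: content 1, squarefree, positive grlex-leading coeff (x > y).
2*x^2*y + 3*y^3 - y^2 - 3*x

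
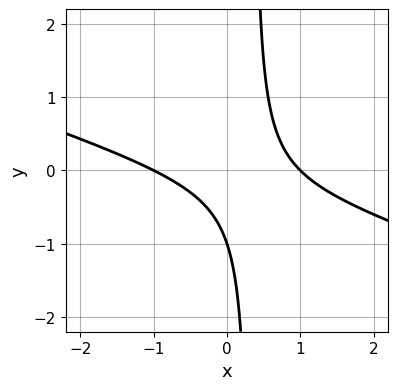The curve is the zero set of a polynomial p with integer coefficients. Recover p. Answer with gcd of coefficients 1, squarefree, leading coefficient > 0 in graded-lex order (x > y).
1. The degree is 2 — no degree-1 curve has this shape.
2. Checking where it meets the axes: it crosses the y-axis at the gridline y = -1; the x-axis gridline crossings are at x ∈ {-1, 1}.
3. The integer polynomial consistent with all of this is the stated p.

x^2 + 3*x*y - y - 1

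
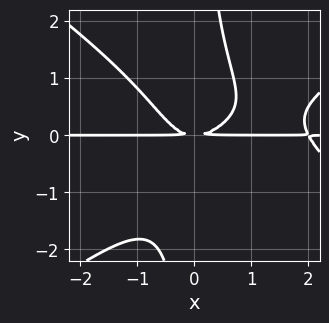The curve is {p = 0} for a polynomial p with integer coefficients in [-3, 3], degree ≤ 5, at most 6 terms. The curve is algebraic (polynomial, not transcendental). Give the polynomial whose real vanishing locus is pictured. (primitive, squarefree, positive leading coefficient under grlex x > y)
x^3*y - 2*x*y^3 - 2*x^2*y + 2*y^2

First, the degree is 4 — no degree-3 curve has this shape.
Then, checking where it meets the axes: every point of the x-axis in the box is on the curve.
Finally, fitting integer coefficients to these (and the overall shape) gives p.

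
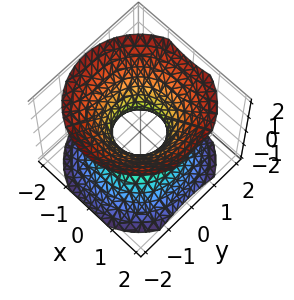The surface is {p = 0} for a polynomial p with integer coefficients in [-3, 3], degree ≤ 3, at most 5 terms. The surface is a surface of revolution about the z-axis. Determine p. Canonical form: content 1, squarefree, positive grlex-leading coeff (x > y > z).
3*x^2 + 3*y^2 - 3*z^2 - 2

(a) Degree: a generic line meets the surface in up to 2 points, so deg p = 2.
(b) Symmetries: rotational symmetry about the z-axis ⇒ p depends on x, y only through x² + y².
(c) Against the integer gridlines: a circular section at z = 1 has radius between 1 and 2; the surface avoids every integer z-axis point in the box.
(d) The integer polynomial consistent with all of this is the stated p.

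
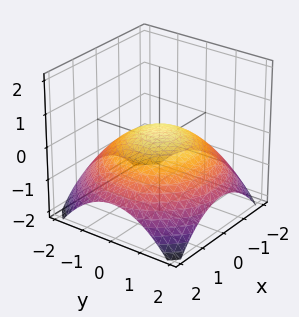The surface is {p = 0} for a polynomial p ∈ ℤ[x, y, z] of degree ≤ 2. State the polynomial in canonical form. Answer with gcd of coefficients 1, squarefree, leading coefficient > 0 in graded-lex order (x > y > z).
x^2 + y^2 + 3*z - 1

First, the degree is 2 — the shape is more complex than any degree-1 surface.
Next, symmetries: every cross-section ⟂ z is a circle, so x, y appear only via x² + y².
Next, reading off the gridlines: a circular section at z = 0 has radius exactly 1; among the integer gridlines, it crosses the y-axis at y ∈ {-1, 1}; the x-axis gridline crossings are at x ∈ {-1, 1}.
Finally, fitting integer coefficients to these (and the overall shape) gives p.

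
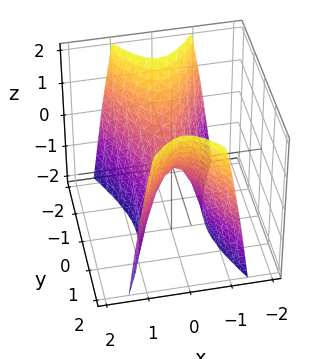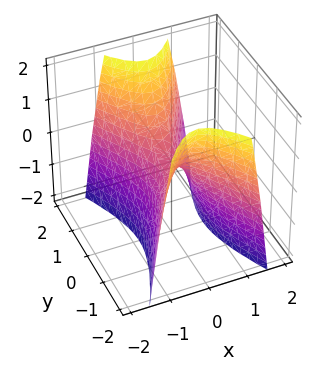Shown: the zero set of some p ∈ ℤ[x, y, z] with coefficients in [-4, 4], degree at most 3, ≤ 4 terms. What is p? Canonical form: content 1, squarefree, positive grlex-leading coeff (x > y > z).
3*x^2 - y^2 + z

First, deg p = 2. A hyperbolic paraboloid; a quadric.
Next, symmetries: it's symmetric under y → −y, forcing even powers of y; the x ↦ −x reflection is a symmetry, so x appears only in even powers.
Next, observable constraints: one x-axis crossing is at x = 0; it meets the y-axis at y = 0 (among the integer gridlines); one z-axis crossing is at z = 0.
Finally, matching integer coefficients to the picture gives p.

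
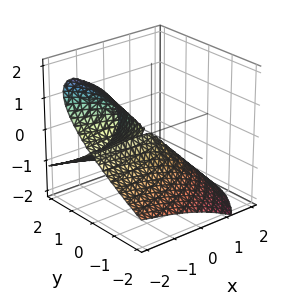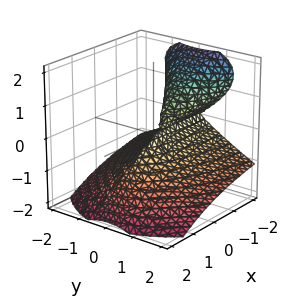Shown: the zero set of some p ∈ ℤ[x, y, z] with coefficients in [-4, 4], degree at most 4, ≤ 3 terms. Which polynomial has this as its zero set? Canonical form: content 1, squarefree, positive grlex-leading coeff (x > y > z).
(a) deg p = 3. No degree-2 surface has this shape.
(b) Checking where it meets the axes: it crosses the y-axis at the gridline y = 0; one z-axis crossing is at z = 0; the visible x-axis segment lies entirely on the surface.
(c) Solving for integer coefficients yields p as stated.

x*z^2 + z^3 + y^2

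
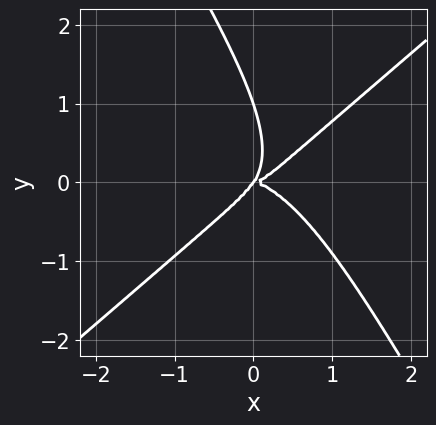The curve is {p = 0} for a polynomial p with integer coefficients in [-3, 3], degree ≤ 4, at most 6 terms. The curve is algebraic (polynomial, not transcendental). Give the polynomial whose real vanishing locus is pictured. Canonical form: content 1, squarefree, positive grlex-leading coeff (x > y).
3*x^4 - 3*x*y^3 - 2*y^4 - 3*x*y^2 + 2*y^3

1. The degree is 4 — a generic line meets the curve in up to 4 points.
2. Against the integer gridlines: it meets the x-axis at x = 0 (among the integer gridlines); among the integer gridlines, it crosses the y-axis at y ∈ {0, 1}.
3. Fitting integer coefficients to these (and the overall shape) gives p.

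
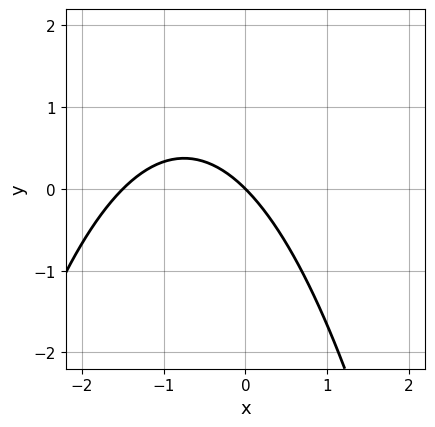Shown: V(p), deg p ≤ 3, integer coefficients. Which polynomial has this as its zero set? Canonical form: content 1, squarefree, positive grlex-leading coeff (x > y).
2*x^2 + 3*x + 3*y

deg p = 2. No degree-1 curve has this shape.
Checking where it meets the axes: it meets the x-axis at x = 0 (among the integer gridlines); it crosses the y-axis at the gridline y = 0.
These observations pin down the coefficients.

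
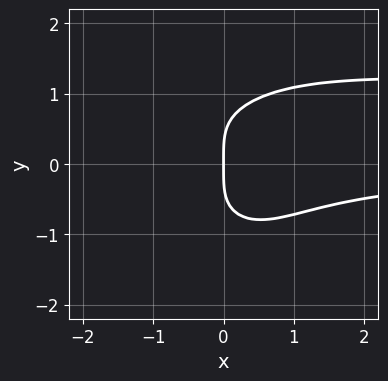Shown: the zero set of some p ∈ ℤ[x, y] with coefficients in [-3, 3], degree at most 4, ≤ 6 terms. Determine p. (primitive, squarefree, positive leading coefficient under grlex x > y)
2*x^2*y^2 + 2*y^4 - 2*x^2*y - 3*x

First, deg p = 4. A generic line meets the curve in up to 4 points.
Next, against the integer gridlines: it crosses the y-axis at the gridline y = 0; it crosses the x-axis at the gridline x = 0.
Finally, assembling these constraints gives the stated polynomial.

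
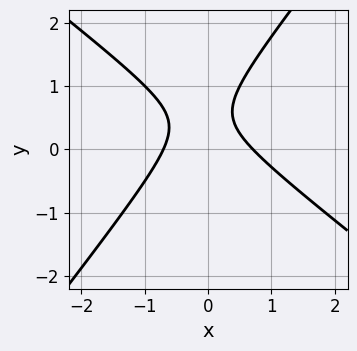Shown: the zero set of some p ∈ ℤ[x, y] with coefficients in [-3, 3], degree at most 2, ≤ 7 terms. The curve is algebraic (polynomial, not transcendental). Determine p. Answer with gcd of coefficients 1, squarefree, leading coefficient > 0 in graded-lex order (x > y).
2*x^2 + x*y - 2*y^2 + 2*y - 1

First, the degree is 2 — the shape is more complex than any degree-1 curve.
Then, reading off the gridlines: no y-intercept at any integer in the box.
Finally, together with the visible shape, these determine p as stated.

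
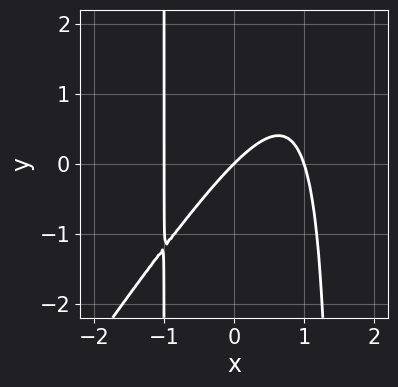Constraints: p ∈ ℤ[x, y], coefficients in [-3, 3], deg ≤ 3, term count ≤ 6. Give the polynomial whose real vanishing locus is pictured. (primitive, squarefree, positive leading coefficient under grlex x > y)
3*x^3 - 2*x^2*y + x*y - 3*x + 3*y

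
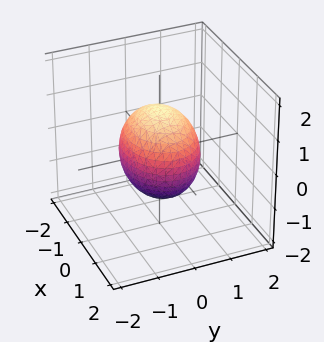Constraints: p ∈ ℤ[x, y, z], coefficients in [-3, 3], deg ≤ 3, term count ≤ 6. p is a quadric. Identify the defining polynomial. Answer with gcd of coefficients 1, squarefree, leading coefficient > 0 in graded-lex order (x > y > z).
2*x^2 + 3*y^2 + 2*z^2 - 3

deg p = 2.
Symmetries: mirror symmetry z ↦ −z ⇒ only even powers of z; the y ↦ −y reflection is a symmetry, so y appears only in even powers; mirror symmetry x ↦ −x ⇒ only even powers of x.
Observable constraints: the y-axis gridline crossings are at y ∈ {-1, 1}.
These observations pin down the coefficients.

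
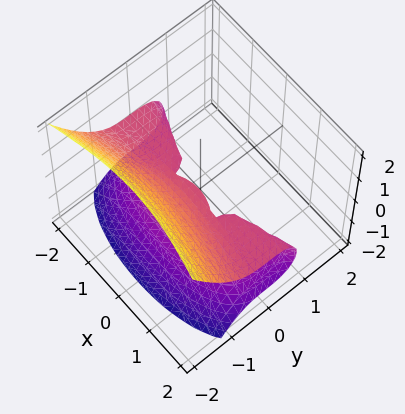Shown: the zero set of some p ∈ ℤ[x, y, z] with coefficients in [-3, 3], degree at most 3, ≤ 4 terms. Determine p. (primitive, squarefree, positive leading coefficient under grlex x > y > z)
(a) The degree is 3 — no degree-2 surface has this shape.
(b) Observable constraints: it meets the y-axis at y = 0 (among the integer gridlines); every point of the x-axis in the box is on the surface; it crosses the z-axis at the gridline z = 0.
(c) These observations pin down the coefficients.

x^2*z + 3*y^3 + 3*z^2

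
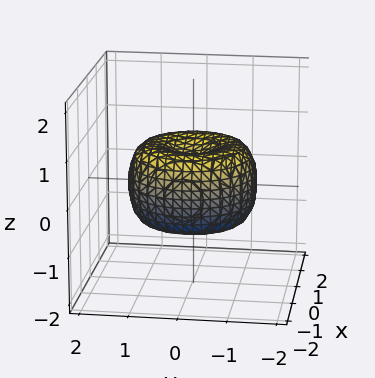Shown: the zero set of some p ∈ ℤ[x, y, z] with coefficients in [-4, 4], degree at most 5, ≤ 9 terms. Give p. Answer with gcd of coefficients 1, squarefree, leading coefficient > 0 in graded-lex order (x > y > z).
2*x^4 + 4*x^2*y^2 + 2*y^4 - 3*x^2 - 3*y^2 + 3*z^2 - 1

The degree is 4 — the shape is more complex than any degree-3 surface.
Symmetries: rotational symmetry about the z-axis ⇒ p depends on x, y only through x² + y².
Observable constraints: a circular section at z = 0 has radius between 1 and 2.
Together with the visible shape, these determine p as stated.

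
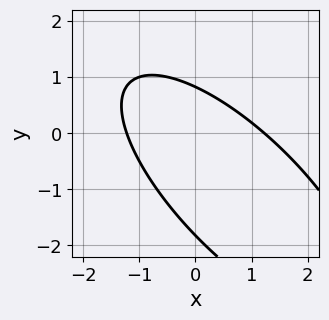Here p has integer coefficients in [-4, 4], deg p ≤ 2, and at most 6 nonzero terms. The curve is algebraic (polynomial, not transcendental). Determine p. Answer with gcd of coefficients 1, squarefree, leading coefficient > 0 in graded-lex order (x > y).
(a) Degree: a generic line meets the curve in up to 2 points, so deg p = 2.
(b) Solving for integer coefficients yields p as stated.

2*x^2 + 3*x*y + 2*y^2 + 2*y - 3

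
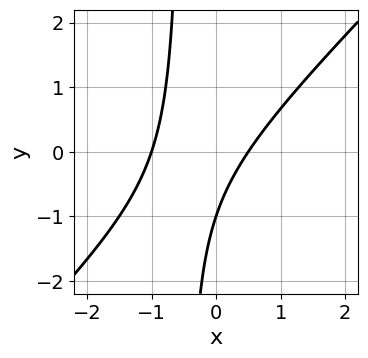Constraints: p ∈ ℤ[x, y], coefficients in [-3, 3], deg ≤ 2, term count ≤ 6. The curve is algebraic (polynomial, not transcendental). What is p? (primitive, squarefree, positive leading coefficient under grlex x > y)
First, degree: the shape is more complex than any degree-1 curve, so deg p = 2.
Next, from the axis intercepts and sections: one x-axis crossing is at x = -1; one y-axis crossing is at y = -1.
Finally, the integer polynomial consistent with all of this is the stated p.

2*x^2 - 2*x*y + x - y - 1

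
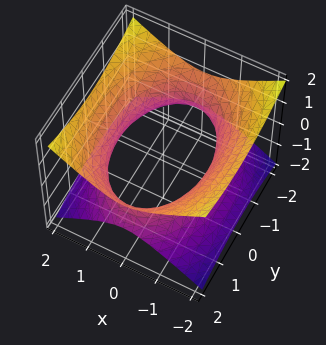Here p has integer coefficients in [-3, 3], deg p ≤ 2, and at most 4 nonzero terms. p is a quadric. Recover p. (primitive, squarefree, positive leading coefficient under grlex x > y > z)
The degree is 2 — one connected sheet with a waist; a quadric.
Symmetries: the x ↦ −x reflection is a symmetry, so x appears only in even powers; mirror symmetry z ↦ −z ⇒ only even powers of z; the y ↦ −y reflection is a symmetry, so y appears only in even powers.
Against the integer gridlines: it misses every integer gridline on the z-axis.
Matching integer coefficients to the picture gives p.

2*x^2 + y^2 - 3*z^2 - 3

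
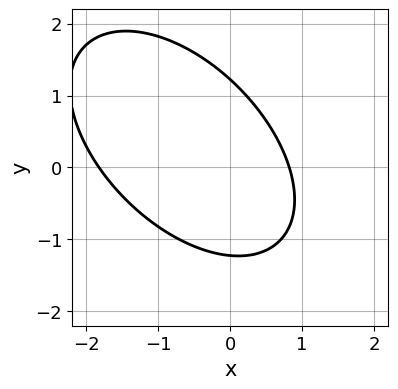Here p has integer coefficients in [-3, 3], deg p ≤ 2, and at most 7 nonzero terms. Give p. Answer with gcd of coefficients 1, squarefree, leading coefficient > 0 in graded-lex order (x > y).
2*x^2 + 2*x*y + 2*y^2 + 2*x - 3

Degree: no degree-1 curve has this shape, so deg p = 2.
Solving for integer coefficients yields p as stated.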